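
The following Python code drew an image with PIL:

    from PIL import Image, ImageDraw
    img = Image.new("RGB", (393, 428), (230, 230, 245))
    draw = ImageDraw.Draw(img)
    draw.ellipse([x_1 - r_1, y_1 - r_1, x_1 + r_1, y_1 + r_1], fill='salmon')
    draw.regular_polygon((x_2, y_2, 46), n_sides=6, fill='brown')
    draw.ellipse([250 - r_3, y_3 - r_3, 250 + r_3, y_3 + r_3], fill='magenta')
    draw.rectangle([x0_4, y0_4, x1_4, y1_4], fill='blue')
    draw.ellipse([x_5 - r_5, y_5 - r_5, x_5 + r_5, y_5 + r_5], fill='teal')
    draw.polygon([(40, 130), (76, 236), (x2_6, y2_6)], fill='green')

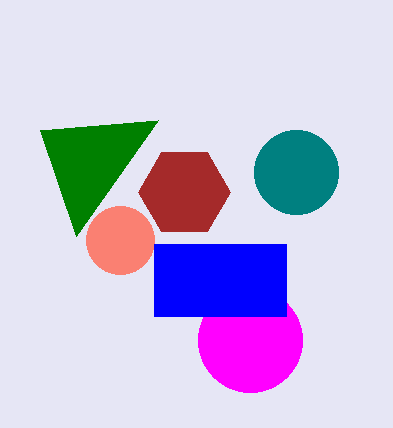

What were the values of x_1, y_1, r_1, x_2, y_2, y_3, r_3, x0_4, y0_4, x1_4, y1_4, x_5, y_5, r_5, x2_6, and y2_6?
x_1 = 120; y_1 = 240; r_1 = 34; x_2 = 184; y_2 = 192; y_3 = 340; r_3 = 52; x0_4 = 154; y0_4 = 244; x1_4 = 286; y1_4 = 316; x_5 = 296; y_5 = 172; r_5 = 42; x2_6 = 158; y2_6 = 120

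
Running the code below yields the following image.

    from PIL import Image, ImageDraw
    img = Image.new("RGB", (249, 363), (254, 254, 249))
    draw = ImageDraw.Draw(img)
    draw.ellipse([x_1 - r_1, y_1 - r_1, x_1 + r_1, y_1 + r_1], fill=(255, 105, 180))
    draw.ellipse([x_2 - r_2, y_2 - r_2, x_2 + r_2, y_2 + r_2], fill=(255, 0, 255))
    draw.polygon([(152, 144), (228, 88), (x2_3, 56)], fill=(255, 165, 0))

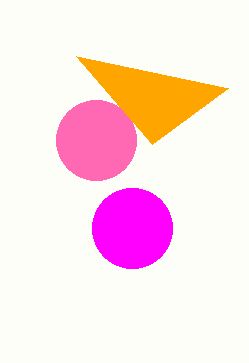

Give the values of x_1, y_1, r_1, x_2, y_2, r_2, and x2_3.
x_1 = 96, y_1 = 140, r_1 = 40, x_2 = 132, y_2 = 228, r_2 = 40, x2_3 = 76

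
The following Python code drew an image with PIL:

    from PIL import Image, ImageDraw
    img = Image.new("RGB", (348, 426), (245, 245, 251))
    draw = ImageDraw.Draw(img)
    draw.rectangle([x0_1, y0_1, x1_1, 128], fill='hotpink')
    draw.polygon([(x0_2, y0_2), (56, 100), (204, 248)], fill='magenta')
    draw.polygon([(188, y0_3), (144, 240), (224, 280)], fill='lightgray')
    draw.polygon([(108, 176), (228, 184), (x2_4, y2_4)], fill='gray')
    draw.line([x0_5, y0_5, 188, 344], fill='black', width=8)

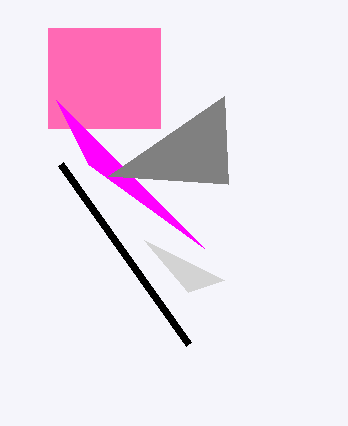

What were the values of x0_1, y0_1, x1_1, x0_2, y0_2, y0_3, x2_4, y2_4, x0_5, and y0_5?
x0_1 = 48
y0_1 = 28
x1_1 = 160
x0_2 = 88
y0_2 = 164
y0_3 = 292
x2_4 = 224
y2_4 = 96
x0_5 = 60
y0_5 = 164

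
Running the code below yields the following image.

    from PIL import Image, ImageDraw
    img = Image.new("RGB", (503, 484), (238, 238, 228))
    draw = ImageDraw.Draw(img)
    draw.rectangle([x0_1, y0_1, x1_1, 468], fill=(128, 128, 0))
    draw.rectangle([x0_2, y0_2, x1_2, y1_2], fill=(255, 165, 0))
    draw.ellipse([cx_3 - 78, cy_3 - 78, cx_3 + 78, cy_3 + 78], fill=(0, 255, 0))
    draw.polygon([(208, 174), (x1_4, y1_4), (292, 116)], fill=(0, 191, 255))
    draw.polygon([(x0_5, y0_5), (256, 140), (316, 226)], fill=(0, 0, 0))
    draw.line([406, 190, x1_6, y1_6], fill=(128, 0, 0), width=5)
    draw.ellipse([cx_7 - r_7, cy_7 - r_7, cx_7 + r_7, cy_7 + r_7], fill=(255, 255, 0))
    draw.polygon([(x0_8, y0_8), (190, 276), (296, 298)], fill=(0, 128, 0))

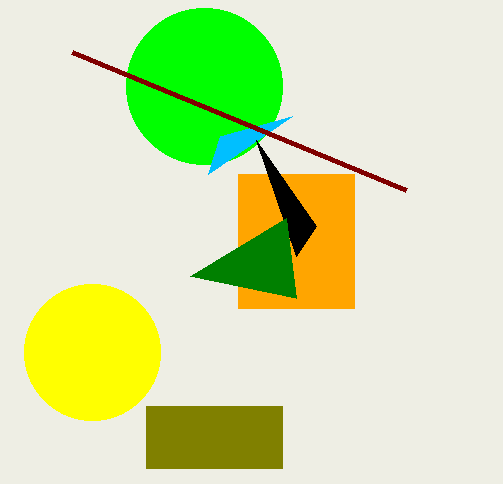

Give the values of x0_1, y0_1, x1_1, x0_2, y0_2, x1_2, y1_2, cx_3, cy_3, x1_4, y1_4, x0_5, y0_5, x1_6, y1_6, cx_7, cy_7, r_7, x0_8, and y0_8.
x0_1 = 146
y0_1 = 406
x1_1 = 282
x0_2 = 238
y0_2 = 174
x1_2 = 354
y1_2 = 308
cx_3 = 204
cy_3 = 86
x1_4 = 220
y1_4 = 136
x0_5 = 296
y0_5 = 256
x1_6 = 72
y1_6 = 52
cx_7 = 92
cy_7 = 352
r_7 = 68
x0_8 = 286
y0_8 = 218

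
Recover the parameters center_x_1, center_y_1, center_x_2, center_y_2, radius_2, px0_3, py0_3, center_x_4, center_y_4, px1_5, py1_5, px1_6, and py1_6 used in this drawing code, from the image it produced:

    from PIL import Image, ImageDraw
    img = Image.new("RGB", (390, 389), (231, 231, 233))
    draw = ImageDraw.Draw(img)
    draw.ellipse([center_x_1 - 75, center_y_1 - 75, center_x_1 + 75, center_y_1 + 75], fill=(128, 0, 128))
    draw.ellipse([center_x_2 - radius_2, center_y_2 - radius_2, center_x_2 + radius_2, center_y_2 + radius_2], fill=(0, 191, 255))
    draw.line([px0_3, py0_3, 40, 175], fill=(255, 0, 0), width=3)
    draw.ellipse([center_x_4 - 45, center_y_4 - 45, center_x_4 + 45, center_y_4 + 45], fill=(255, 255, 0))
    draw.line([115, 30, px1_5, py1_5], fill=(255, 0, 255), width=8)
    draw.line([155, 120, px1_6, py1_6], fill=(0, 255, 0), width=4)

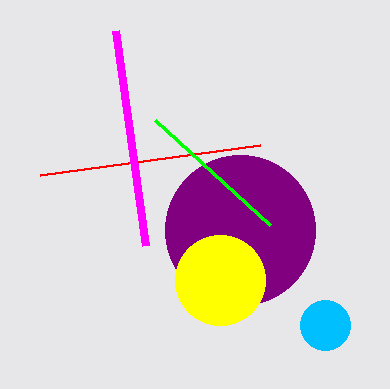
center_x_1 = 240
center_y_1 = 230
center_x_2 = 325
center_y_2 = 325
radius_2 = 25
px0_3 = 260
py0_3 = 145
center_x_4 = 220
center_y_4 = 280
px1_5 = 145
py1_5 = 245
px1_6 = 270
py1_6 = 225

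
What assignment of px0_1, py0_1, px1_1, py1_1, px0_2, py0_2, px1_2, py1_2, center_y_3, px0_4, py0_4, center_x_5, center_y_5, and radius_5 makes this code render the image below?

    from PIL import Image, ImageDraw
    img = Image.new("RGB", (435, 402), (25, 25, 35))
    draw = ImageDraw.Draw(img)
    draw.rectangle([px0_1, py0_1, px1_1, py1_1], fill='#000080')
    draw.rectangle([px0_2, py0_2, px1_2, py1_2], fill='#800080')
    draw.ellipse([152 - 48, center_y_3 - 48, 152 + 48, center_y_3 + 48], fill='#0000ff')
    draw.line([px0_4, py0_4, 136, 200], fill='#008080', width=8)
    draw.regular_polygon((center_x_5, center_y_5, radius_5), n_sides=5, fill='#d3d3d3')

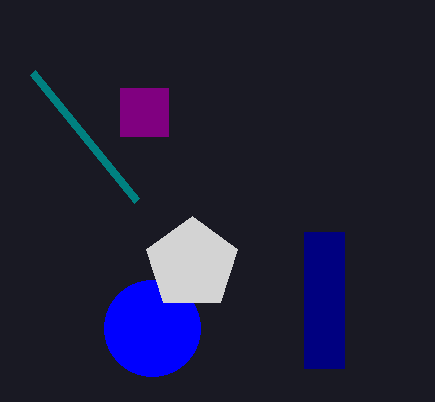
px0_1 = 304
py0_1 = 232
px1_1 = 344
py1_1 = 368
px0_2 = 120
py0_2 = 88
px1_2 = 168
py1_2 = 136
center_y_3 = 328
px0_4 = 32
py0_4 = 72
center_x_5 = 192
center_y_5 = 264
radius_5 = 48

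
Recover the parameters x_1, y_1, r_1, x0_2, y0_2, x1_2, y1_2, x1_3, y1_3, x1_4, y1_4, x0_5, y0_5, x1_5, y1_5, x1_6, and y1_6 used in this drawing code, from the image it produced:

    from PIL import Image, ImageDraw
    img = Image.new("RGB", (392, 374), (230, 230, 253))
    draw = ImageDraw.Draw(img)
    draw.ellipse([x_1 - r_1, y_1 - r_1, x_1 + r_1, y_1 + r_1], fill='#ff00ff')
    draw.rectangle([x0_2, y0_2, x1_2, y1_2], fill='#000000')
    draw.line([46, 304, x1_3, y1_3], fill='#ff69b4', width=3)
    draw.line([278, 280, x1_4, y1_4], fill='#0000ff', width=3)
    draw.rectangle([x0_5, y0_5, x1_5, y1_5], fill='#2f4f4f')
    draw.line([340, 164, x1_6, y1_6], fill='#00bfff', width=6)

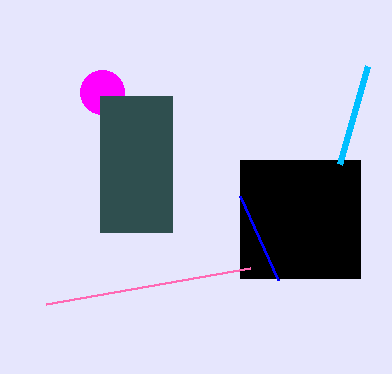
x_1 = 102
y_1 = 92
r_1 = 22
x0_2 = 240
y0_2 = 160
x1_2 = 360
y1_2 = 278
x1_3 = 250
y1_3 = 268
x1_4 = 240
y1_4 = 196
x0_5 = 100
y0_5 = 96
x1_5 = 172
y1_5 = 232
x1_6 = 368
y1_6 = 66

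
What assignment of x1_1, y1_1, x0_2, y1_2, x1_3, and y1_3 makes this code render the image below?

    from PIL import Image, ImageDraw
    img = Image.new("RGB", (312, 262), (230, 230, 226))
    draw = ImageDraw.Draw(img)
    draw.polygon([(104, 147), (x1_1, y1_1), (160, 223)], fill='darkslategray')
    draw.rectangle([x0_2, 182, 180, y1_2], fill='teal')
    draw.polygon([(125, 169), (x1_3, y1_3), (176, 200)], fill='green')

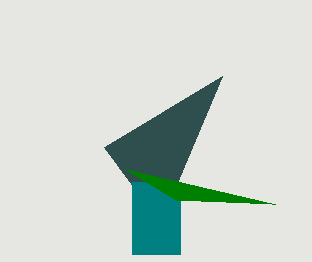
x1_1 = 222; y1_1 = 76; x0_2 = 132; y1_2 = 254; x1_3 = 275; y1_3 = 204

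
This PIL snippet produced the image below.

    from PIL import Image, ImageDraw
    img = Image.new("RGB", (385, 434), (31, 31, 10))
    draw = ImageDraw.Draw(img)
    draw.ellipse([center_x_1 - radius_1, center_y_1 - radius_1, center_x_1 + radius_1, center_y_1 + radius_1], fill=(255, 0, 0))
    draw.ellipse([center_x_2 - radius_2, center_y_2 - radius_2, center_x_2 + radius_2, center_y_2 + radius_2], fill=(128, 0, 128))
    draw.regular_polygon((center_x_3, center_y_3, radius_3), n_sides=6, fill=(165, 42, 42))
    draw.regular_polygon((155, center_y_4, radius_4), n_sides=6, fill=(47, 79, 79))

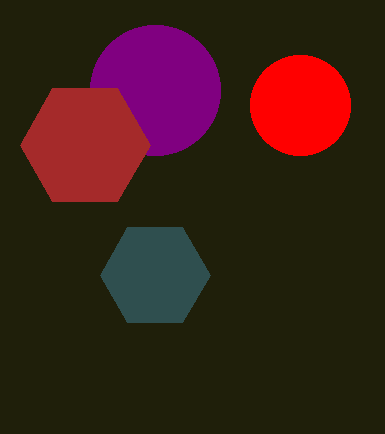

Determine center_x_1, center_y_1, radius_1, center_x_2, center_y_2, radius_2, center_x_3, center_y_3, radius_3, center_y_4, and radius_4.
center_x_1 = 300
center_y_1 = 105
radius_1 = 50
center_x_2 = 155
center_y_2 = 90
radius_2 = 65
center_x_3 = 85
center_y_3 = 145
radius_3 = 65
center_y_4 = 275
radius_4 = 55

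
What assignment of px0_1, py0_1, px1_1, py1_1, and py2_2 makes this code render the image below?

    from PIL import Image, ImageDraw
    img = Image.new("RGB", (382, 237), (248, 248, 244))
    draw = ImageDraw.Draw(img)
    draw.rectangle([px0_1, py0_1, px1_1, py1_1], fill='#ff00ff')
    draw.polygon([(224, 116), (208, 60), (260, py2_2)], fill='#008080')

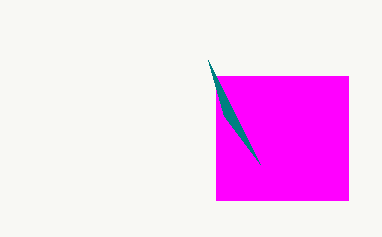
px0_1 = 216; py0_1 = 76; px1_1 = 348; py1_1 = 200; py2_2 = 164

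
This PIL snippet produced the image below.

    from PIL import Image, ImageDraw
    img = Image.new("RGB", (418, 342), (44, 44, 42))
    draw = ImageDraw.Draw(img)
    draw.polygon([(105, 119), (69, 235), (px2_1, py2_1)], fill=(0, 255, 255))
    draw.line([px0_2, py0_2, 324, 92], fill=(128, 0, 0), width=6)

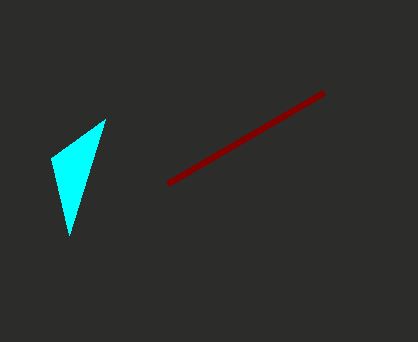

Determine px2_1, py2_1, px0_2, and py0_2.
px2_1 = 51; py2_1 = 158; px0_2 = 168; py0_2 = 183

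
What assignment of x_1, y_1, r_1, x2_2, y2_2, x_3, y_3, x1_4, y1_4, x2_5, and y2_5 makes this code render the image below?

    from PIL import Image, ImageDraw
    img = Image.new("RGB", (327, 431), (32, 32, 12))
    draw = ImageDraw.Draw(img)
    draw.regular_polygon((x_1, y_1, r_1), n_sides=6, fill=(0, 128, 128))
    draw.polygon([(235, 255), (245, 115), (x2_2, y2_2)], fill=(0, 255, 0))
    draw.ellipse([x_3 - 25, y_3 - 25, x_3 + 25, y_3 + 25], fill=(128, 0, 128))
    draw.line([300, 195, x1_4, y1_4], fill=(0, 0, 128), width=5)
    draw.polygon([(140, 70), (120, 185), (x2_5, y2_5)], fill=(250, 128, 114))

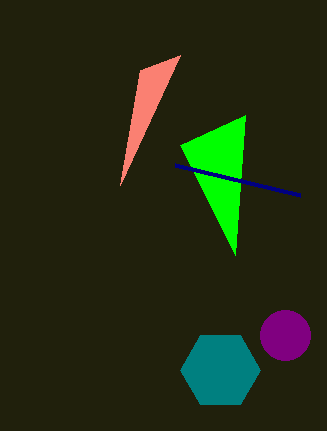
x_1 = 220
y_1 = 370
r_1 = 40
x2_2 = 180
y2_2 = 145
x_3 = 285
y_3 = 335
x1_4 = 175
y1_4 = 165
x2_5 = 180
y2_5 = 55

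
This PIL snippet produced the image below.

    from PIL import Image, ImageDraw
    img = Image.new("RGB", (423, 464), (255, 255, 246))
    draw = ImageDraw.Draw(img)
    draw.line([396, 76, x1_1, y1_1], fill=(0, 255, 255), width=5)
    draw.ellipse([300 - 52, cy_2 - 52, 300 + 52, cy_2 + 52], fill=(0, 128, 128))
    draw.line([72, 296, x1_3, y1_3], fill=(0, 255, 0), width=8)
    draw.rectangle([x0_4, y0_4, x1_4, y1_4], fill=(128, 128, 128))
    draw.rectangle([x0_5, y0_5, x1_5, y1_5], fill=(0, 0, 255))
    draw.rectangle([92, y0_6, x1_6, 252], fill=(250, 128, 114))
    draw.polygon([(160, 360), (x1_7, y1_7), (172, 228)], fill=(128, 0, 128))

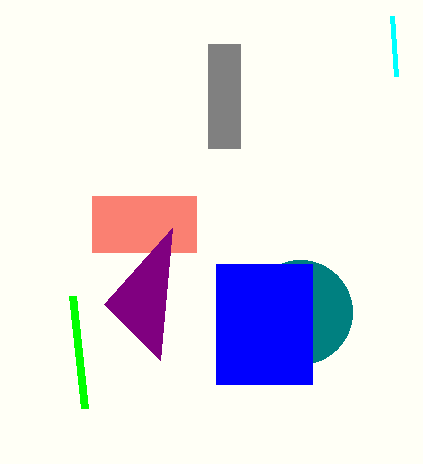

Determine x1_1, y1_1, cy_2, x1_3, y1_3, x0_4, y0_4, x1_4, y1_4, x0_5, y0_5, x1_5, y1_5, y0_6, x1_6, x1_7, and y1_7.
x1_1 = 392; y1_1 = 16; cy_2 = 312; x1_3 = 84; y1_3 = 408; x0_4 = 208; y0_4 = 44; x1_4 = 240; y1_4 = 148; x0_5 = 216; y0_5 = 264; x1_5 = 312; y1_5 = 384; y0_6 = 196; x1_6 = 196; x1_7 = 104; y1_7 = 304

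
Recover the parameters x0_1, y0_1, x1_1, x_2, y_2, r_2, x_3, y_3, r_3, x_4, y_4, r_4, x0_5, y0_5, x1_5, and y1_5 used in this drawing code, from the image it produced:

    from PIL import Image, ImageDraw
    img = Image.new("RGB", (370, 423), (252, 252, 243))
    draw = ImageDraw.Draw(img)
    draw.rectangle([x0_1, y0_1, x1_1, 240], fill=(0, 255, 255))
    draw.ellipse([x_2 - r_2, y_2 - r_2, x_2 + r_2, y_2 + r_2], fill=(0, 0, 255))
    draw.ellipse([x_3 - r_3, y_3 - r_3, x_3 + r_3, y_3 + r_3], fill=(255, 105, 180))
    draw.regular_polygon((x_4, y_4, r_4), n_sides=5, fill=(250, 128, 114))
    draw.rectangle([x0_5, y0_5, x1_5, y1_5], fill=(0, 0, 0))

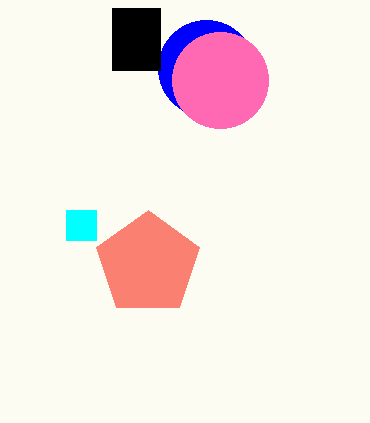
x0_1 = 66, y0_1 = 210, x1_1 = 96, x_2 = 206, y_2 = 68, r_2 = 48, x_3 = 220, y_3 = 80, r_3 = 48, x_4 = 148, y_4 = 264, r_4 = 54, x0_5 = 112, y0_5 = 8, x1_5 = 160, y1_5 = 70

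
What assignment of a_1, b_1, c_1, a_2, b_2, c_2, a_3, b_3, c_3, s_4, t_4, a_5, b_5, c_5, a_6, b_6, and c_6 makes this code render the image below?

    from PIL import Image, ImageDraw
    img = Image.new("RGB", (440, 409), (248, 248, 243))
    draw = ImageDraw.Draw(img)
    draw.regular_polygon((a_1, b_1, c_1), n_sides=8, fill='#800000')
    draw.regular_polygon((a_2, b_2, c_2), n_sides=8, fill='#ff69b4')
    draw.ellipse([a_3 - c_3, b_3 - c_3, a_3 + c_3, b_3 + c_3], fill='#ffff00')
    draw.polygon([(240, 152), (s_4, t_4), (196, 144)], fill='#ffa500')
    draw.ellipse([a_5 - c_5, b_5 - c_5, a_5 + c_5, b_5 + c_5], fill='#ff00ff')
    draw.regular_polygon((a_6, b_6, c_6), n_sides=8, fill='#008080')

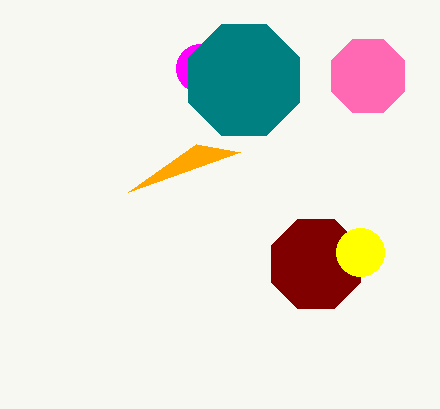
a_1 = 316
b_1 = 264
c_1 = 48
a_2 = 368
b_2 = 76
c_2 = 40
a_3 = 360
b_3 = 252
c_3 = 24
s_4 = 128
t_4 = 192
a_5 = 200
b_5 = 68
c_5 = 24
a_6 = 244
b_6 = 80
c_6 = 60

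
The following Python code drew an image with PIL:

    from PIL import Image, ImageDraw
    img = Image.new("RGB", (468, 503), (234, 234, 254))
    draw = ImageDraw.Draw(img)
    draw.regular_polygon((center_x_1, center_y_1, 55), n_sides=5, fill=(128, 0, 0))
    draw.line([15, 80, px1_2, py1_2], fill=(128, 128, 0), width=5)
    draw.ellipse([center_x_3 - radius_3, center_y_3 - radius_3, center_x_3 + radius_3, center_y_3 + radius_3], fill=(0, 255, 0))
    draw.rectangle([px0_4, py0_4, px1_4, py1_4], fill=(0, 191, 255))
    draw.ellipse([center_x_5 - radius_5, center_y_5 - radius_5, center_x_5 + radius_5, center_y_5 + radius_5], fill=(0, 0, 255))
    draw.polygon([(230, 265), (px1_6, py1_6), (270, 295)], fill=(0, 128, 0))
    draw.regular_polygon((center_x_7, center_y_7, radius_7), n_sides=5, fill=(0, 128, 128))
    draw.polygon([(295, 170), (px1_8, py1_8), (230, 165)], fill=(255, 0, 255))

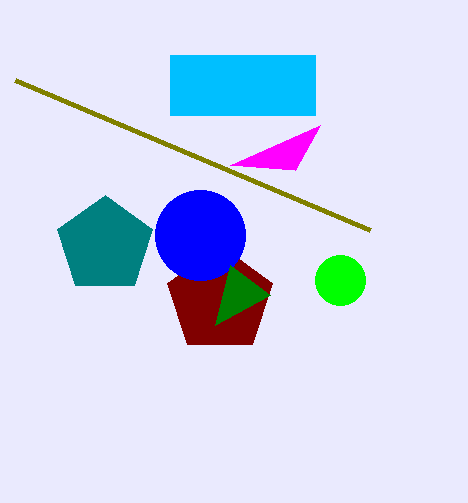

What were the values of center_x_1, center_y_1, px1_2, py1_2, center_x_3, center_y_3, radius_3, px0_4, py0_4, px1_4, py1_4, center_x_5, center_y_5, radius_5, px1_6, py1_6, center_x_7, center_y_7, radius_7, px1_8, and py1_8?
center_x_1 = 220, center_y_1 = 300, px1_2 = 370, py1_2 = 230, center_x_3 = 340, center_y_3 = 280, radius_3 = 25, px0_4 = 170, py0_4 = 55, px1_4 = 315, py1_4 = 115, center_x_5 = 200, center_y_5 = 235, radius_5 = 45, px1_6 = 215, py1_6 = 325, center_x_7 = 105, center_y_7 = 245, radius_7 = 50, px1_8 = 320, py1_8 = 125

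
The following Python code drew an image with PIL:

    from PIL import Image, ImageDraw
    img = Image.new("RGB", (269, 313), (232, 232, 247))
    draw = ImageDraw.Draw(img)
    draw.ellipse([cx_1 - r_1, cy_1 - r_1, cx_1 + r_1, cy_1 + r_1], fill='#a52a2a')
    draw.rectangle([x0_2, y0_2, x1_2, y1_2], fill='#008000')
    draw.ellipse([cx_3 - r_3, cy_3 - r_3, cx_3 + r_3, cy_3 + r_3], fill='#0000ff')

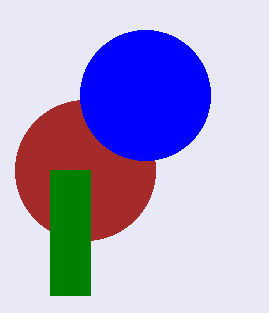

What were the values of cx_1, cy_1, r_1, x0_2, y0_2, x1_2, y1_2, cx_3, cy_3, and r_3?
cx_1 = 85; cy_1 = 170; r_1 = 70; x0_2 = 50; y0_2 = 170; x1_2 = 90; y1_2 = 295; cx_3 = 145; cy_3 = 95; r_3 = 65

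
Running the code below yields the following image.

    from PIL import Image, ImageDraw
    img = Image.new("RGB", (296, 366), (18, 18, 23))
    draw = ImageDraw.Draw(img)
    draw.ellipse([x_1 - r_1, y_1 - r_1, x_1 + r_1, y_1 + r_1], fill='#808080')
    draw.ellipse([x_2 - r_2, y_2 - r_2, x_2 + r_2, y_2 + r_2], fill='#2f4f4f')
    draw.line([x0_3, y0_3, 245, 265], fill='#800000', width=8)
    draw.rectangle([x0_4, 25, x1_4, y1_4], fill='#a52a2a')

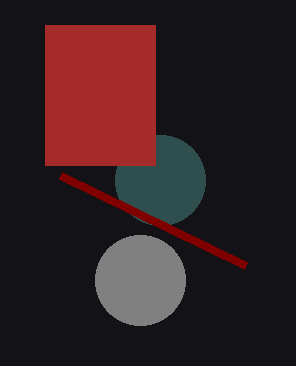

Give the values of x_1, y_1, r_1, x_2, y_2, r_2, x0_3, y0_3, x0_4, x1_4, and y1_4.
x_1 = 140, y_1 = 280, r_1 = 45, x_2 = 160, y_2 = 180, r_2 = 45, x0_3 = 60, y0_3 = 175, x0_4 = 45, x1_4 = 155, y1_4 = 165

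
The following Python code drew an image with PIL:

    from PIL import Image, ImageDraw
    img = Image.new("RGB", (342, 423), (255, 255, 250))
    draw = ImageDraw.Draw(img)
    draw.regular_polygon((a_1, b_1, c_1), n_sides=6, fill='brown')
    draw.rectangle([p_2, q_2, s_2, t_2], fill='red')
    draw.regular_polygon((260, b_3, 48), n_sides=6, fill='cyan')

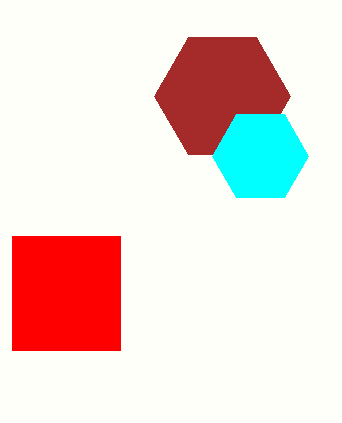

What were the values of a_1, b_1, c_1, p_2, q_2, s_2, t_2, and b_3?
a_1 = 222; b_1 = 96; c_1 = 68; p_2 = 12; q_2 = 236; s_2 = 120; t_2 = 350; b_3 = 156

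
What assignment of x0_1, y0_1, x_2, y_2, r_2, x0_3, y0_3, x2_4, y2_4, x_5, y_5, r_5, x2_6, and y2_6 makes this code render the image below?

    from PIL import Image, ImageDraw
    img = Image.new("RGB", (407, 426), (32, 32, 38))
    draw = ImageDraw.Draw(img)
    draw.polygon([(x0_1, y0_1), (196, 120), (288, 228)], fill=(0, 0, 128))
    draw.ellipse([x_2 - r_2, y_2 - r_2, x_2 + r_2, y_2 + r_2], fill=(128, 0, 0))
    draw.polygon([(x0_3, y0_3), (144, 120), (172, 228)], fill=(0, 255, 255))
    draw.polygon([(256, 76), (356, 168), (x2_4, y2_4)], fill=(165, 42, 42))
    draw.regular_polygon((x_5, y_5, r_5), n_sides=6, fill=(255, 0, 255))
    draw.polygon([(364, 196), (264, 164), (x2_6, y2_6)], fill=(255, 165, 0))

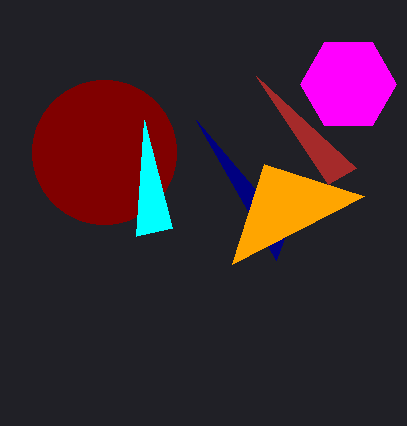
x0_1 = 276; y0_1 = 260; x_2 = 104; y_2 = 152; r_2 = 72; x0_3 = 136; y0_3 = 236; x2_4 = 328; y2_4 = 184; x_5 = 348; y_5 = 84; r_5 = 48; x2_6 = 232; y2_6 = 264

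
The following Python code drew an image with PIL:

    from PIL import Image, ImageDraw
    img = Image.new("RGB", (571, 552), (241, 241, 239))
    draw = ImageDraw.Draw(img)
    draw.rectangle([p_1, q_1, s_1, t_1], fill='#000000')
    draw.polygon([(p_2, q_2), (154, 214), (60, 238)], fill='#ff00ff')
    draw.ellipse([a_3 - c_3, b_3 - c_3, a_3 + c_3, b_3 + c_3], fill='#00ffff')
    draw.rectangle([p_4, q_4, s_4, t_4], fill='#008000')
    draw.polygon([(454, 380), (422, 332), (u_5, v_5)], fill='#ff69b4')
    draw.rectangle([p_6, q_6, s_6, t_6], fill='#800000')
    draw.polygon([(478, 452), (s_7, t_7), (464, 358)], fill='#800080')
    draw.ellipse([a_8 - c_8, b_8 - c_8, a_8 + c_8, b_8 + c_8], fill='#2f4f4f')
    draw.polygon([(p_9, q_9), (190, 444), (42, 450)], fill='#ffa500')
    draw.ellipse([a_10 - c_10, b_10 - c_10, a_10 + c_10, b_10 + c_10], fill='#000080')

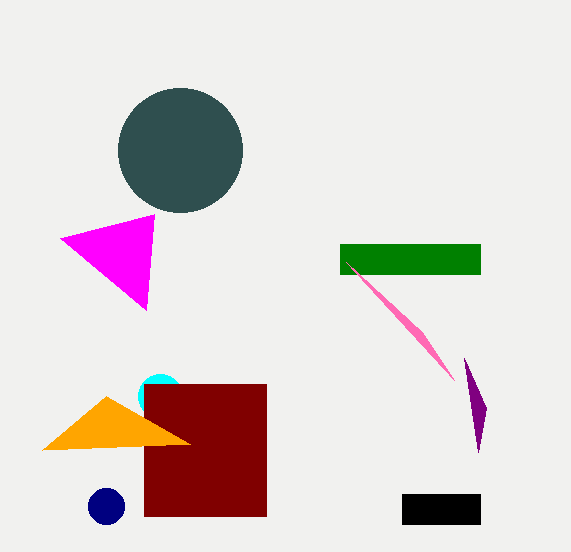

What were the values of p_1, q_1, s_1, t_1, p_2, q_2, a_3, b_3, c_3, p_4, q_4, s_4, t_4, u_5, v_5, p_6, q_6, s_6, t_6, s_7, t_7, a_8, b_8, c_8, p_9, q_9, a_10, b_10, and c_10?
p_1 = 402, q_1 = 494, s_1 = 480, t_1 = 524, p_2 = 146, q_2 = 310, a_3 = 160, b_3 = 396, c_3 = 22, p_4 = 340, q_4 = 244, s_4 = 480, t_4 = 274, u_5 = 346, v_5 = 262, p_6 = 144, q_6 = 384, s_6 = 266, t_6 = 516, s_7 = 486, t_7 = 408, a_8 = 180, b_8 = 150, c_8 = 62, p_9 = 106, q_9 = 396, a_10 = 106, b_10 = 506, c_10 = 18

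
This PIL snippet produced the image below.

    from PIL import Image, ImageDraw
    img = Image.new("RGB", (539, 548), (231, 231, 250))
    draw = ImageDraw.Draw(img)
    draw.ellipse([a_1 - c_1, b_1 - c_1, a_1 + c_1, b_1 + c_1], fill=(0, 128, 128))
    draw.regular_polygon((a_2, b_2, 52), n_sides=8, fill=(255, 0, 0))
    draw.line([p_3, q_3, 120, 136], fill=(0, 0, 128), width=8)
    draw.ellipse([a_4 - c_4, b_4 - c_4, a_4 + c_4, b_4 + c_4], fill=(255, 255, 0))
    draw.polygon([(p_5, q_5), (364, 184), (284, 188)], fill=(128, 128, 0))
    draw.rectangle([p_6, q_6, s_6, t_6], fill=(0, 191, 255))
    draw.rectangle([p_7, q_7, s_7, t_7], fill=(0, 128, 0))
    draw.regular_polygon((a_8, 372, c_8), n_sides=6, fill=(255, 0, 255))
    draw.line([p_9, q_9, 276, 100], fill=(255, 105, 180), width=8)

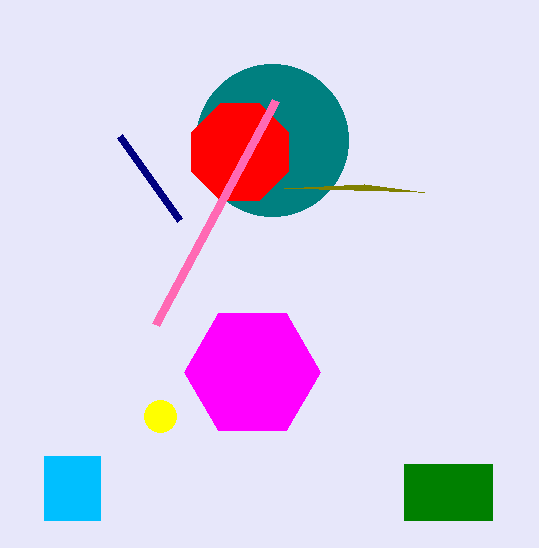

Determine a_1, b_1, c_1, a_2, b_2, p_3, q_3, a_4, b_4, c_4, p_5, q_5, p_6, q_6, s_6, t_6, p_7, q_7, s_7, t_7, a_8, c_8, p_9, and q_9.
a_1 = 272
b_1 = 140
c_1 = 76
a_2 = 240
b_2 = 152
p_3 = 180
q_3 = 220
a_4 = 160
b_4 = 416
c_4 = 16
p_5 = 424
q_5 = 192
p_6 = 44
q_6 = 456
s_6 = 100
t_6 = 520
p_7 = 404
q_7 = 464
s_7 = 492
t_7 = 520
a_8 = 252
c_8 = 68
p_9 = 156
q_9 = 324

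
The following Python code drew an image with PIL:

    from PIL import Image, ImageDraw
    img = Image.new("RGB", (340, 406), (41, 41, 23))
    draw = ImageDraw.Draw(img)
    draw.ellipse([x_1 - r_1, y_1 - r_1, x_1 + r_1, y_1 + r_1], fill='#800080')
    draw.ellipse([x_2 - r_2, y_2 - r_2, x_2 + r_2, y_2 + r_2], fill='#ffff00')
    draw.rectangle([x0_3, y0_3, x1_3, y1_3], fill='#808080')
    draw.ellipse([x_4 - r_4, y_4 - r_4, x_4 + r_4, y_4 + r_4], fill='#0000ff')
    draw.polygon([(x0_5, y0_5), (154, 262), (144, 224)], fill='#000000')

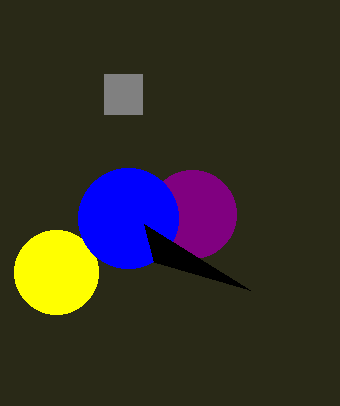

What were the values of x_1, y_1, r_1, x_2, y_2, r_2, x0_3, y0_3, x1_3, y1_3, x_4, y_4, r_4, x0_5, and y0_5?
x_1 = 192, y_1 = 214, r_1 = 44, x_2 = 56, y_2 = 272, r_2 = 42, x0_3 = 104, y0_3 = 74, x1_3 = 142, y1_3 = 114, x_4 = 128, y_4 = 218, r_4 = 50, x0_5 = 250, y0_5 = 290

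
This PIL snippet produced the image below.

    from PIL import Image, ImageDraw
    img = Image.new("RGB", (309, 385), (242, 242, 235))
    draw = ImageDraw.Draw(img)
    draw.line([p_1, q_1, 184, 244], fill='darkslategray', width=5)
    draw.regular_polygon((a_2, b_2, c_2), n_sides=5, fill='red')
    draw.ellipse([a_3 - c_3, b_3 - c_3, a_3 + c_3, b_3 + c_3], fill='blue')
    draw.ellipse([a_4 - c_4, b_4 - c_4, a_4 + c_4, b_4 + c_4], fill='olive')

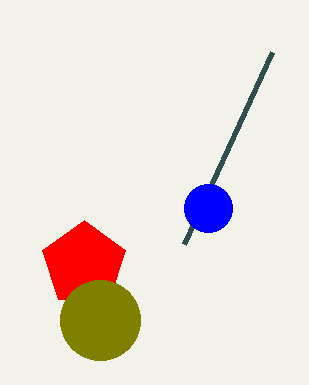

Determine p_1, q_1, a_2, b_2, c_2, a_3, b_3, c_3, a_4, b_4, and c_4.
p_1 = 272, q_1 = 52, a_2 = 84, b_2 = 264, c_2 = 44, a_3 = 208, b_3 = 208, c_3 = 24, a_4 = 100, b_4 = 320, c_4 = 40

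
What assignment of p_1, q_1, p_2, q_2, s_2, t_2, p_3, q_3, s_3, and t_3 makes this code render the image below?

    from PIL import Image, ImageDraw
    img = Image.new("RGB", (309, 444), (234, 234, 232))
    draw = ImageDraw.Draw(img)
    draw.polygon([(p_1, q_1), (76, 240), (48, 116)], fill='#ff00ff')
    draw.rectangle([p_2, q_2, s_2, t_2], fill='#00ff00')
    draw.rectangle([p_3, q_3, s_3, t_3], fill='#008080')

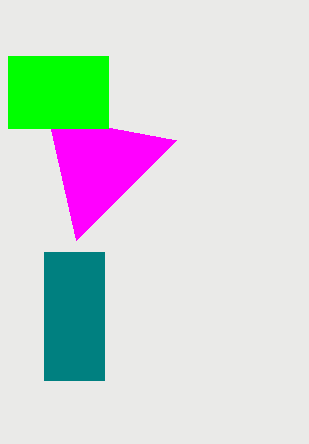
p_1 = 176
q_1 = 140
p_2 = 8
q_2 = 56
s_2 = 108
t_2 = 128
p_3 = 44
q_3 = 252
s_3 = 104
t_3 = 380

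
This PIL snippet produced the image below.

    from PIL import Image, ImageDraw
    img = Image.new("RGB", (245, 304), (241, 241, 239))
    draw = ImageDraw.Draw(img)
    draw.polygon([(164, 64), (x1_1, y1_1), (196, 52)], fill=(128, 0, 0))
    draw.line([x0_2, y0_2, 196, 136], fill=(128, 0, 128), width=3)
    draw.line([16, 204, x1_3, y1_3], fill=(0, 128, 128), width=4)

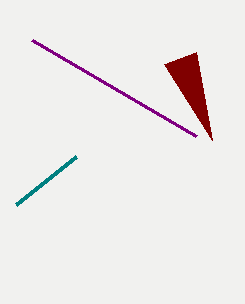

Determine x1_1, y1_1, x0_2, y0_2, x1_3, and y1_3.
x1_1 = 212
y1_1 = 140
x0_2 = 32
y0_2 = 40
x1_3 = 76
y1_3 = 156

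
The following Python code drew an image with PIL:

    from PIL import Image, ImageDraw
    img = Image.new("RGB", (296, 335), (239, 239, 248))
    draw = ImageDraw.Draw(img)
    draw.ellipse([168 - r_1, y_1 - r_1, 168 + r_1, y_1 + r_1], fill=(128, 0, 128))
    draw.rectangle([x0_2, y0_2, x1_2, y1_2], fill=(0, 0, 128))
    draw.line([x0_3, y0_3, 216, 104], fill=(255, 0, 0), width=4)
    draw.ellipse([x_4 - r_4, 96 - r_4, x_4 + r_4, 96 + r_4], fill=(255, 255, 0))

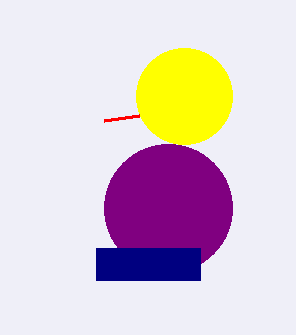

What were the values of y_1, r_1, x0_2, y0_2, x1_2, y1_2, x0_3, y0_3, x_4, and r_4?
y_1 = 208; r_1 = 64; x0_2 = 96; y0_2 = 248; x1_2 = 200; y1_2 = 280; x0_3 = 104; y0_3 = 120; x_4 = 184; r_4 = 48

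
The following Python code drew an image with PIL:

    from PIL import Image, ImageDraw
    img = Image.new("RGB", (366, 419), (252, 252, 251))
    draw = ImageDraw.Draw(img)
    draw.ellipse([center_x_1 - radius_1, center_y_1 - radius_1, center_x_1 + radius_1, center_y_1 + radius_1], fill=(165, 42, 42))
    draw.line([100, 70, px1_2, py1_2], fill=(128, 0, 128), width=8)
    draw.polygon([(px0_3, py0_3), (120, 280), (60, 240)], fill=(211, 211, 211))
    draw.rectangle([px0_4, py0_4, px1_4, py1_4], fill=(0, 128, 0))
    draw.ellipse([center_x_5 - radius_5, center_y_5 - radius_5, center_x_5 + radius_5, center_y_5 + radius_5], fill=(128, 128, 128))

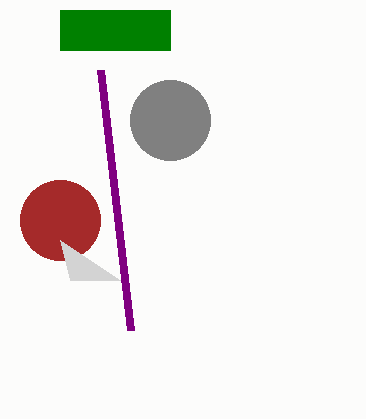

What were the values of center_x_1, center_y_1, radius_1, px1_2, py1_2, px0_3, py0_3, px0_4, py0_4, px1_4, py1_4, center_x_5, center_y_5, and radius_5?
center_x_1 = 60; center_y_1 = 220; radius_1 = 40; px1_2 = 130; py1_2 = 330; px0_3 = 70; py0_3 = 280; px0_4 = 60; py0_4 = 10; px1_4 = 170; py1_4 = 50; center_x_5 = 170; center_y_5 = 120; radius_5 = 40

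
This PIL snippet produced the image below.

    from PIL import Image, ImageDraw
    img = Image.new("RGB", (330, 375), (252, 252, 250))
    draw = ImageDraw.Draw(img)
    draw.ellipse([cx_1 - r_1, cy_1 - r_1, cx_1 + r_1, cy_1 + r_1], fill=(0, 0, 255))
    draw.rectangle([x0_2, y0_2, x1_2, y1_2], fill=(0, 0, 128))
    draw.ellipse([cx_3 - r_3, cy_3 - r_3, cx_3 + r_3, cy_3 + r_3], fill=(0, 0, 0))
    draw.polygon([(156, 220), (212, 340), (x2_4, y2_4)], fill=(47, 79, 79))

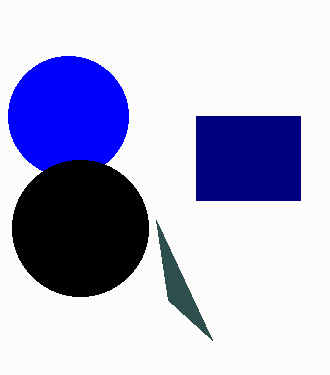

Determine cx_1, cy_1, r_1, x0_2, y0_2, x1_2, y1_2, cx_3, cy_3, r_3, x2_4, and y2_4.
cx_1 = 68; cy_1 = 116; r_1 = 60; x0_2 = 196; y0_2 = 116; x1_2 = 300; y1_2 = 200; cx_3 = 80; cy_3 = 228; r_3 = 68; x2_4 = 168; y2_4 = 300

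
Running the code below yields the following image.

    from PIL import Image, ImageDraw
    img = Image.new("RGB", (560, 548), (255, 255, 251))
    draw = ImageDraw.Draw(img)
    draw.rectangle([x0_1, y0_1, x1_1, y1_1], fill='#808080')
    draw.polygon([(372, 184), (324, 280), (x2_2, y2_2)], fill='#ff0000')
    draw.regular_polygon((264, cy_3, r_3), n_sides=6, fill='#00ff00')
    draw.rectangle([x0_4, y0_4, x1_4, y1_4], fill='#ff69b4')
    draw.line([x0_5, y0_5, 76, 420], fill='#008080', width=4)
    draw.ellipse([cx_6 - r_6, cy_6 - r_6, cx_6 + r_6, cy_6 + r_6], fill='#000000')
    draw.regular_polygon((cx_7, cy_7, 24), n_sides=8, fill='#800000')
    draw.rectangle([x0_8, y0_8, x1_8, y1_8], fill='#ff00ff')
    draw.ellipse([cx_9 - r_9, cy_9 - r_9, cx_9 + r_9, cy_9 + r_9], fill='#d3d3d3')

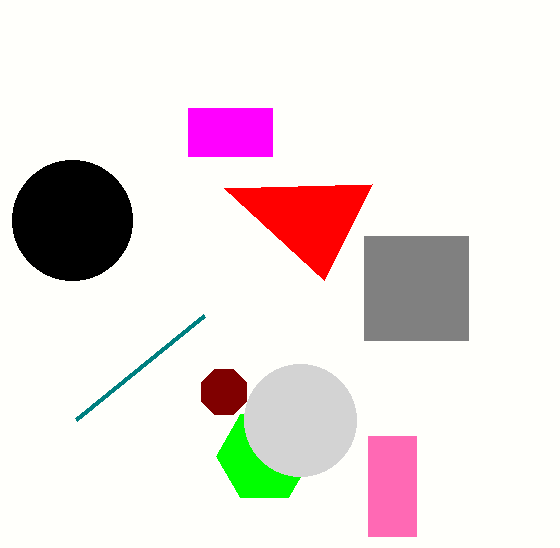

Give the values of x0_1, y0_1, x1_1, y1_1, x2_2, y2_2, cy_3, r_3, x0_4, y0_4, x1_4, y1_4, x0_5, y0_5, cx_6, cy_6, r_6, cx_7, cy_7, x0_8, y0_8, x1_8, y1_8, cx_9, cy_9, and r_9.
x0_1 = 364
y0_1 = 236
x1_1 = 468
y1_1 = 340
x2_2 = 224
y2_2 = 188
cy_3 = 456
r_3 = 48
x0_4 = 368
y0_4 = 436
x1_4 = 416
y1_4 = 536
x0_5 = 204
y0_5 = 316
cx_6 = 72
cy_6 = 220
r_6 = 60
cx_7 = 224
cy_7 = 392
x0_8 = 188
y0_8 = 108
x1_8 = 272
y1_8 = 156
cx_9 = 300
cy_9 = 420
r_9 = 56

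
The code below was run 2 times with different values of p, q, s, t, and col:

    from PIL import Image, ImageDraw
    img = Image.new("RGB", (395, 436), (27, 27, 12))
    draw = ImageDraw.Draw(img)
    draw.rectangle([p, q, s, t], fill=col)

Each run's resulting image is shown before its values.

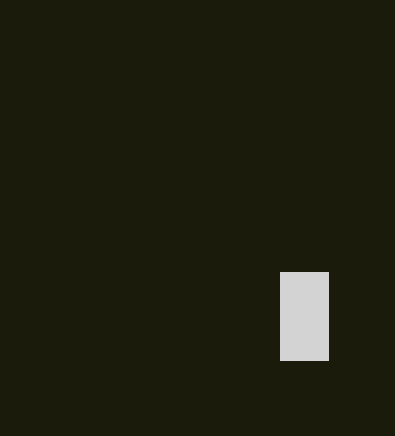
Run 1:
p = 280, q = 272, s = 328, t = 360, col = 'lightgray'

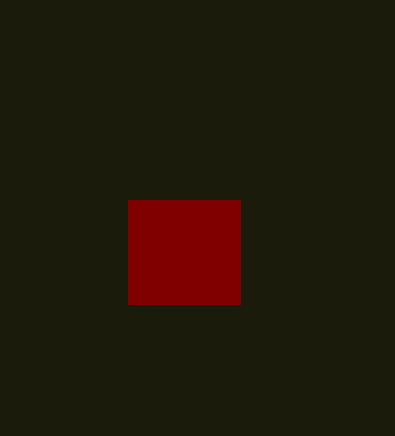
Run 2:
p = 128, q = 200, s = 240, t = 304, col = 'maroon'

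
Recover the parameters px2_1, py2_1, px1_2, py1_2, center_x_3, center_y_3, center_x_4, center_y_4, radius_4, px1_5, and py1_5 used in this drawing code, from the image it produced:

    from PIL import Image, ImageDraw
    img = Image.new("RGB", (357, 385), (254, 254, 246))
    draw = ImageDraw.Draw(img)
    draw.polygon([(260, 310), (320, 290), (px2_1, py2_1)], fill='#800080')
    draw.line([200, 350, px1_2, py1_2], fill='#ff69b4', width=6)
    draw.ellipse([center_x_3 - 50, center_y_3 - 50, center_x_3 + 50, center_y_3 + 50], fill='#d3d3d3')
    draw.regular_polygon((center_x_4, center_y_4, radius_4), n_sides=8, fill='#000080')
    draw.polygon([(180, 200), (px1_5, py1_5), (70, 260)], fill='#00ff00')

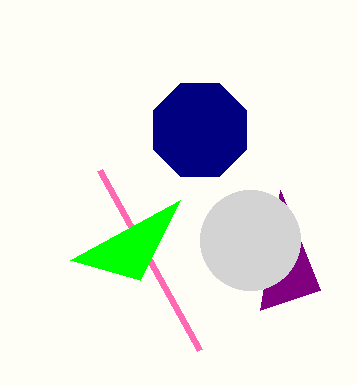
px2_1 = 280, py2_1 = 190, px1_2 = 100, py1_2 = 170, center_x_3 = 250, center_y_3 = 240, center_x_4 = 200, center_y_4 = 130, radius_4 = 50, px1_5 = 140, py1_5 = 280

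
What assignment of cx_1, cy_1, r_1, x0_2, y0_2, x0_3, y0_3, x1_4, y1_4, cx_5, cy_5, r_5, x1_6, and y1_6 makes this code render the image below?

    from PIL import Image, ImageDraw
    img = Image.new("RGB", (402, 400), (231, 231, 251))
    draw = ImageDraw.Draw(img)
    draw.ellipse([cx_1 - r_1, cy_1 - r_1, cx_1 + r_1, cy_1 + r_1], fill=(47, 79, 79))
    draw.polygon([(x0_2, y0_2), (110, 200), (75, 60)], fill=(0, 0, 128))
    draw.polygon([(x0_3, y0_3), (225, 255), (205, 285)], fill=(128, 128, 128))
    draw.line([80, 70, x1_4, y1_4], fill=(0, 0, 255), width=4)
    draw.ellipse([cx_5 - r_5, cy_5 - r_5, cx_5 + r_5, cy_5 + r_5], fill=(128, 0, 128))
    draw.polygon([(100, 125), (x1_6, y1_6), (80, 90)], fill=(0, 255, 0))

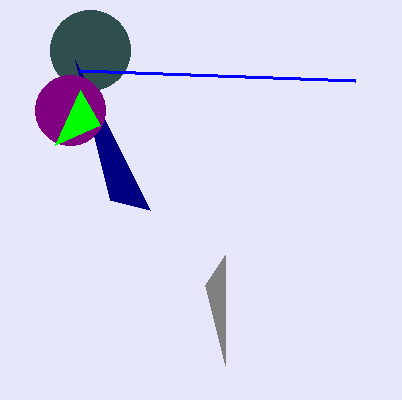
cx_1 = 90; cy_1 = 50; r_1 = 40; x0_2 = 150; y0_2 = 210; x0_3 = 225; y0_3 = 365; x1_4 = 355; y1_4 = 80; cx_5 = 70; cy_5 = 110; r_5 = 35; x1_6 = 55; y1_6 = 145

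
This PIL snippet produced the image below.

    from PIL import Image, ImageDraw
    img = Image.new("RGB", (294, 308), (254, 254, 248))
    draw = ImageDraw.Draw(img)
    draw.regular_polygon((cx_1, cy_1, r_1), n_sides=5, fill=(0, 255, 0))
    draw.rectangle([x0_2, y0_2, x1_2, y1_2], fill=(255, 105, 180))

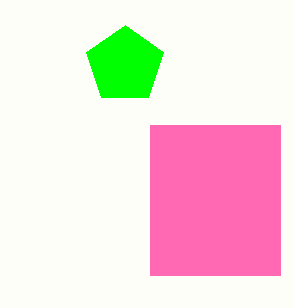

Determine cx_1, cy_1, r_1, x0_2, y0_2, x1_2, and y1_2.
cx_1 = 125, cy_1 = 65, r_1 = 40, x0_2 = 150, y0_2 = 125, x1_2 = 280, y1_2 = 275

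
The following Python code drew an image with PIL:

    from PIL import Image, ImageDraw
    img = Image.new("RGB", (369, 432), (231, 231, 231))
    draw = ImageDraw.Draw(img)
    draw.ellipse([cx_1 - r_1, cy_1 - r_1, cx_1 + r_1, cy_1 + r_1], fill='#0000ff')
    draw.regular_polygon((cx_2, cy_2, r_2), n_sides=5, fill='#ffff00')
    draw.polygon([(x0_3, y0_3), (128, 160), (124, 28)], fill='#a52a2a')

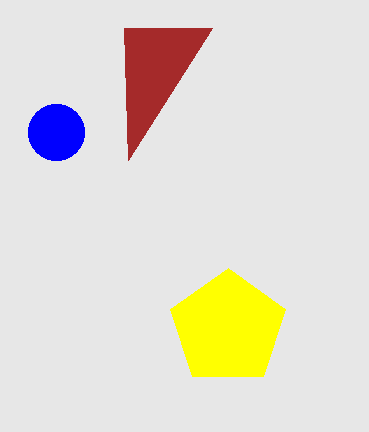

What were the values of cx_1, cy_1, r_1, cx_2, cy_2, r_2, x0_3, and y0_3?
cx_1 = 56
cy_1 = 132
r_1 = 28
cx_2 = 228
cy_2 = 328
r_2 = 60
x0_3 = 212
y0_3 = 28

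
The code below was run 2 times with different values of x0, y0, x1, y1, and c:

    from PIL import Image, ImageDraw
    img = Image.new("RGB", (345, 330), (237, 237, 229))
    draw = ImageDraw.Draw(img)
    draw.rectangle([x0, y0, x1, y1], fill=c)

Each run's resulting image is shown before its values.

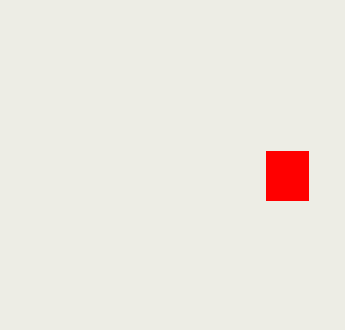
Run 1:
x0 = 266
y0 = 151
x1 = 308
y1 = 200
c = 'red'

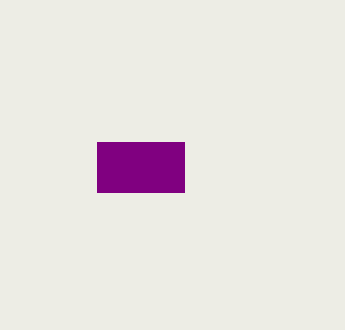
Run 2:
x0 = 97, y0 = 142, x1 = 184, y1 = 192, c = 'purple'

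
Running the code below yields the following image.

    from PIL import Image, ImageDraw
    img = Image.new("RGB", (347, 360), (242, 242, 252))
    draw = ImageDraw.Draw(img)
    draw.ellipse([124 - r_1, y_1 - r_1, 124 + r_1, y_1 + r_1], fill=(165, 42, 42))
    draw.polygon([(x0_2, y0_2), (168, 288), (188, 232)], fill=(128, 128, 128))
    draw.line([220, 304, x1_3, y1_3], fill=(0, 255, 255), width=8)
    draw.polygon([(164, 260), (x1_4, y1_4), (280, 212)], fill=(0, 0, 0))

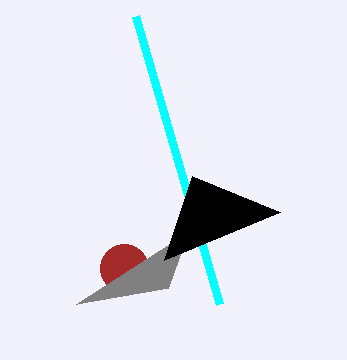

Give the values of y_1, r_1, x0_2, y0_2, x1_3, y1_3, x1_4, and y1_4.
y_1 = 268; r_1 = 24; x0_2 = 76; y0_2 = 304; x1_3 = 136; y1_3 = 16; x1_4 = 192; y1_4 = 176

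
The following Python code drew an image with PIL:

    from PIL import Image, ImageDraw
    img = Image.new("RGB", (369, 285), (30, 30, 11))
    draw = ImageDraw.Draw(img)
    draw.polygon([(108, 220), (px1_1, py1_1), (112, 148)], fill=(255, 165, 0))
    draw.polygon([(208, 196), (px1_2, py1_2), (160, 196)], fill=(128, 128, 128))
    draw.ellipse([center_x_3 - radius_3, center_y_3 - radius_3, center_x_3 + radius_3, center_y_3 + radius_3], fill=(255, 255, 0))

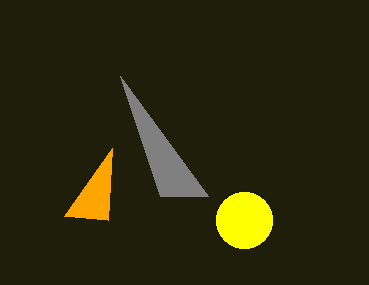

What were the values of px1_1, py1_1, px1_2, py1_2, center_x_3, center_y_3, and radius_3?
px1_1 = 64
py1_1 = 216
px1_2 = 120
py1_2 = 76
center_x_3 = 244
center_y_3 = 220
radius_3 = 28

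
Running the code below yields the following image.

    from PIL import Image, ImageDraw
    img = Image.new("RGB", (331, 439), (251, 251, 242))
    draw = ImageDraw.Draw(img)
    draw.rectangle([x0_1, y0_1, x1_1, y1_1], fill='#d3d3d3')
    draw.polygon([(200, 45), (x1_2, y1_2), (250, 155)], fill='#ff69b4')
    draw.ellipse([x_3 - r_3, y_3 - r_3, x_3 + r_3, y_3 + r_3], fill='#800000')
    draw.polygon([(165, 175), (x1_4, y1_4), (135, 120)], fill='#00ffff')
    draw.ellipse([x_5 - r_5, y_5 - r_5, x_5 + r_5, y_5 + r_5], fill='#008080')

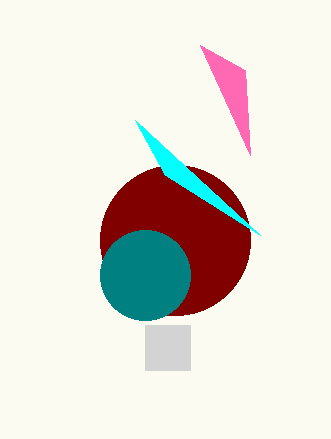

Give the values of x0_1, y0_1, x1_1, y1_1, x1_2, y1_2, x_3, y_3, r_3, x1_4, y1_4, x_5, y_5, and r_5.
x0_1 = 145
y0_1 = 325
x1_1 = 190
y1_1 = 370
x1_2 = 245
y1_2 = 70
x_3 = 175
y_3 = 240
r_3 = 75
x1_4 = 260
y1_4 = 235
x_5 = 145
y_5 = 275
r_5 = 45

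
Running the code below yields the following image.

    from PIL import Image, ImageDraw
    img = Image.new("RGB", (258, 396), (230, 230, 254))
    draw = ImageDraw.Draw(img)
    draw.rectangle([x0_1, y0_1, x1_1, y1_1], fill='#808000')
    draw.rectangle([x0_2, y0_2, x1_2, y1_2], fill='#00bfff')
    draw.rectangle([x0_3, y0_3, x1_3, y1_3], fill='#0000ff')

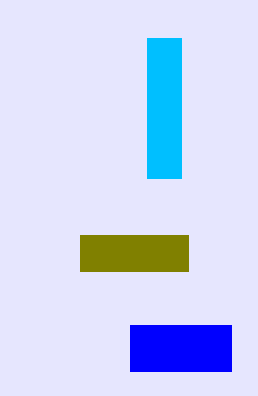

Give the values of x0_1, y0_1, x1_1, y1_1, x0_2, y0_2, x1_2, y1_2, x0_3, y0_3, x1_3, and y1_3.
x0_1 = 80, y0_1 = 235, x1_1 = 188, y1_1 = 271, x0_2 = 147, y0_2 = 38, x1_2 = 181, y1_2 = 178, x0_3 = 130, y0_3 = 325, x1_3 = 231, y1_3 = 371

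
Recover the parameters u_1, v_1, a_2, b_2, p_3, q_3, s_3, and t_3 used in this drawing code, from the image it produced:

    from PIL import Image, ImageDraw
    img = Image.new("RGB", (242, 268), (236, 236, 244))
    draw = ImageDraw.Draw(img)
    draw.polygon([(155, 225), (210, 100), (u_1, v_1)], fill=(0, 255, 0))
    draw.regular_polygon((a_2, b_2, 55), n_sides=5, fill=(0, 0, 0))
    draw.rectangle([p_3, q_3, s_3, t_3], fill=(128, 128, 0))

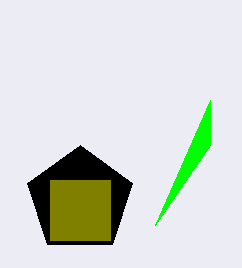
u_1 = 210; v_1 = 145; a_2 = 80; b_2 = 200; p_3 = 50; q_3 = 180; s_3 = 110; t_3 = 240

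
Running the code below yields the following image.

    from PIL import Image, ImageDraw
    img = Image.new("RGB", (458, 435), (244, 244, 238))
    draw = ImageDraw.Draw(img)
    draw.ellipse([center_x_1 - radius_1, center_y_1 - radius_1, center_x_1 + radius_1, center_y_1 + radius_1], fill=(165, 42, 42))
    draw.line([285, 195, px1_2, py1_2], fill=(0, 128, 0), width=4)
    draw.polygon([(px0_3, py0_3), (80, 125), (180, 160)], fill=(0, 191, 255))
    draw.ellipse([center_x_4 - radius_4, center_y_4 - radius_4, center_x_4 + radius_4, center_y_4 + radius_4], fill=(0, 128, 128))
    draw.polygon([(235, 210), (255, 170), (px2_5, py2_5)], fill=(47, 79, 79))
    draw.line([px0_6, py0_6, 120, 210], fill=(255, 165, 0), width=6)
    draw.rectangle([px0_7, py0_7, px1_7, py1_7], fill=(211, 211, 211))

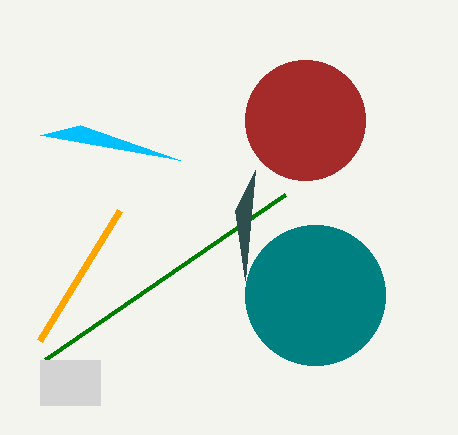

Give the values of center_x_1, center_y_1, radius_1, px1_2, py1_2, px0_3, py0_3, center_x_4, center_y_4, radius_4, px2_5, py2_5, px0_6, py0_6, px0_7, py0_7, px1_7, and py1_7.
center_x_1 = 305, center_y_1 = 120, radius_1 = 60, px1_2 = 45, py1_2 = 360, px0_3 = 40, py0_3 = 135, center_x_4 = 315, center_y_4 = 295, radius_4 = 70, px2_5 = 245, py2_5 = 280, px0_6 = 40, py0_6 = 340, px0_7 = 40, py0_7 = 360, px1_7 = 100, py1_7 = 405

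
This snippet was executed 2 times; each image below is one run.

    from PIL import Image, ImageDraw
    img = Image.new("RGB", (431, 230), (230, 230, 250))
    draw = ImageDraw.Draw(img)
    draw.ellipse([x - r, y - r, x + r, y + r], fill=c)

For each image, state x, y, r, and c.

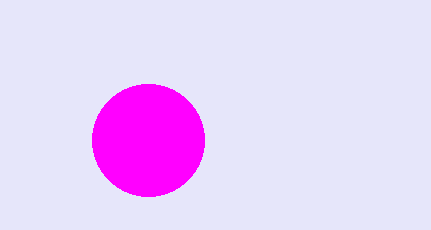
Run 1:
x = 148; y = 140; r = 56; c = 'magenta'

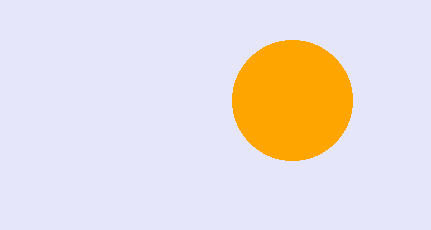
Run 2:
x = 292
y = 100
r = 60
c = 'orange'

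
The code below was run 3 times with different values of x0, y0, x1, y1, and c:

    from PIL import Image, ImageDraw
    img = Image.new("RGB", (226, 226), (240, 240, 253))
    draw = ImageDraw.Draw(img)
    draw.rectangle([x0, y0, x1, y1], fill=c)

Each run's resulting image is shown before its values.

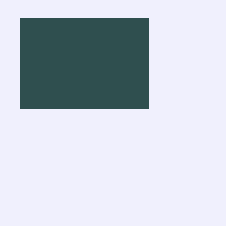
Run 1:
x0 = 20, y0 = 18, x1 = 148, y1 = 108, c = 'darkslategray'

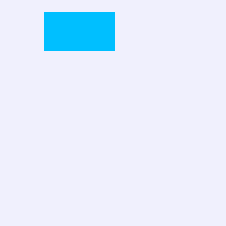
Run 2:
x0 = 44, y0 = 12, x1 = 114, y1 = 50, c = 'deepskyblue'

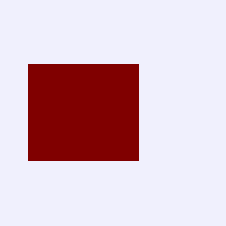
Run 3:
x0 = 28
y0 = 64
x1 = 138
y1 = 160
c = 'maroon'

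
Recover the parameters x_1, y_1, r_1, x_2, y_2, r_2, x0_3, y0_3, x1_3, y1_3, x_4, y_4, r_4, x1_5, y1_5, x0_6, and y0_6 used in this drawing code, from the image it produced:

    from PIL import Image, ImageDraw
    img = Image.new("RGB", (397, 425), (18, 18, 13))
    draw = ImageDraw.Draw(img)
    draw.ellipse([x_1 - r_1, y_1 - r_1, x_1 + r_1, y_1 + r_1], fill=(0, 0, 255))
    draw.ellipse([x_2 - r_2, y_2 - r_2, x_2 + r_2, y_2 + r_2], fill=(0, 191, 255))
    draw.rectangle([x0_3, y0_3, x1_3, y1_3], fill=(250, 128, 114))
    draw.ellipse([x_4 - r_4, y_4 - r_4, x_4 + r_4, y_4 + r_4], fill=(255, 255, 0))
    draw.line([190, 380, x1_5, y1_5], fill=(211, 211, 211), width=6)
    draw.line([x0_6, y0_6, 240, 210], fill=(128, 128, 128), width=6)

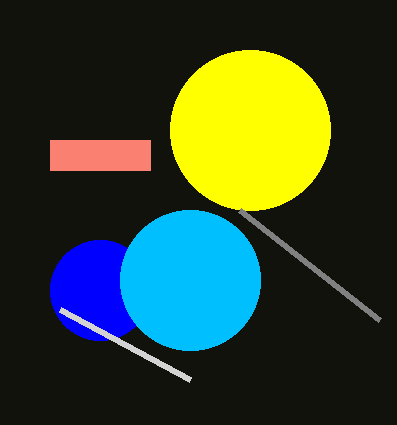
x_1 = 100, y_1 = 290, r_1 = 50, x_2 = 190, y_2 = 280, r_2 = 70, x0_3 = 50, y0_3 = 140, x1_3 = 150, y1_3 = 170, x_4 = 250, y_4 = 130, r_4 = 80, x1_5 = 60, y1_5 = 310, x0_6 = 380, y0_6 = 320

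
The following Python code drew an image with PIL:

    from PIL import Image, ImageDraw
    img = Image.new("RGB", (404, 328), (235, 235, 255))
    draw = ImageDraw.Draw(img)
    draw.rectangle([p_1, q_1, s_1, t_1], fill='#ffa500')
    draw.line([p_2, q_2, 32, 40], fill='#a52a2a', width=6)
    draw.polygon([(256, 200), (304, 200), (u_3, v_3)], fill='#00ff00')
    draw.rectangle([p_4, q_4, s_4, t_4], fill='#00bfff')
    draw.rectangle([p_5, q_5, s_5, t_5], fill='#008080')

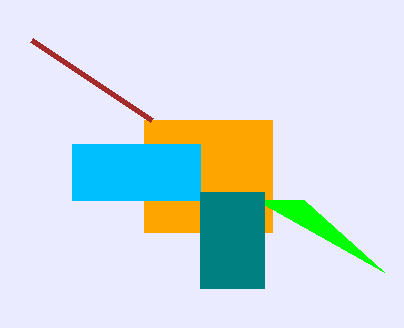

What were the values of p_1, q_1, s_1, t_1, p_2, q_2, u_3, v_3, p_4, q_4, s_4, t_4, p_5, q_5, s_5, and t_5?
p_1 = 144; q_1 = 120; s_1 = 272; t_1 = 232; p_2 = 152; q_2 = 120; u_3 = 384; v_3 = 272; p_4 = 72; q_4 = 144; s_4 = 200; t_4 = 200; p_5 = 200; q_5 = 192; s_5 = 264; t_5 = 288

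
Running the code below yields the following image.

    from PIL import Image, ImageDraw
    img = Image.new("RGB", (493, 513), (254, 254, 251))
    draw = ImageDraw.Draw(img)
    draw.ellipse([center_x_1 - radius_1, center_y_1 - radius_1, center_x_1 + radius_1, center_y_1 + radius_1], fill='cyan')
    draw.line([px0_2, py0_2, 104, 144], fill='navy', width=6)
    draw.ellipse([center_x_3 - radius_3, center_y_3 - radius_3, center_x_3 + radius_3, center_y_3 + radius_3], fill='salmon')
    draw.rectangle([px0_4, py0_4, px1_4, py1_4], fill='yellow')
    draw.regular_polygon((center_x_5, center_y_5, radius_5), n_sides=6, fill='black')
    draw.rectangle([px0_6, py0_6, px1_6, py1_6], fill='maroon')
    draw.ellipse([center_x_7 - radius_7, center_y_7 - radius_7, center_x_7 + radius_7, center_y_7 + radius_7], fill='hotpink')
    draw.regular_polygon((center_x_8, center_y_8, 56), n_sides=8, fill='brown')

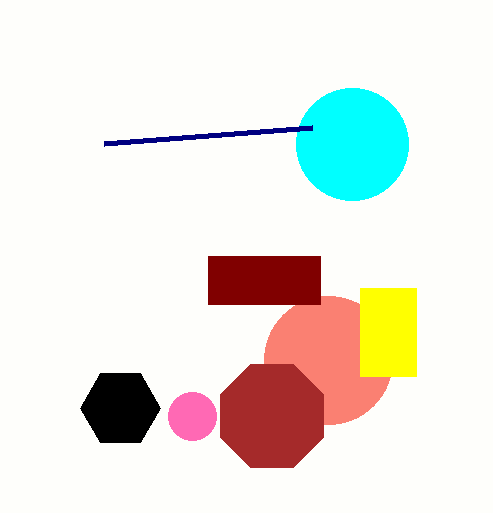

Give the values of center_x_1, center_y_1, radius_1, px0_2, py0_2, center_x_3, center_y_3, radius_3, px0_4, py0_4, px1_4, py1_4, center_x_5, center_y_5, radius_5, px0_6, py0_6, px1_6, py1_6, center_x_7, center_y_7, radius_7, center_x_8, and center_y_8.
center_x_1 = 352; center_y_1 = 144; radius_1 = 56; px0_2 = 312; py0_2 = 128; center_x_3 = 328; center_y_3 = 360; radius_3 = 64; px0_4 = 360; py0_4 = 288; px1_4 = 416; py1_4 = 376; center_x_5 = 120; center_y_5 = 408; radius_5 = 40; px0_6 = 208; py0_6 = 256; px1_6 = 320; py1_6 = 304; center_x_7 = 192; center_y_7 = 416; radius_7 = 24; center_x_8 = 272; center_y_8 = 416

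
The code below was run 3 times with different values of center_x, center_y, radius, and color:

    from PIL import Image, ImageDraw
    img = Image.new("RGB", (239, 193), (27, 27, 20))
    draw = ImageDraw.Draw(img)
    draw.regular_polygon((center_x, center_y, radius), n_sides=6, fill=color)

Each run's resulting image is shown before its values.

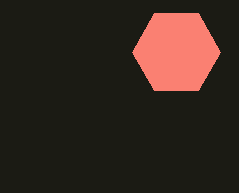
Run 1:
center_x = 176, center_y = 52, radius = 44, color = 'salmon'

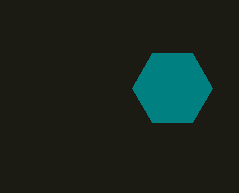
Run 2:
center_x = 172, center_y = 88, radius = 40, color = 'teal'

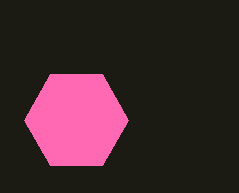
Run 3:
center_x = 76, center_y = 120, radius = 52, color = 'hotpink'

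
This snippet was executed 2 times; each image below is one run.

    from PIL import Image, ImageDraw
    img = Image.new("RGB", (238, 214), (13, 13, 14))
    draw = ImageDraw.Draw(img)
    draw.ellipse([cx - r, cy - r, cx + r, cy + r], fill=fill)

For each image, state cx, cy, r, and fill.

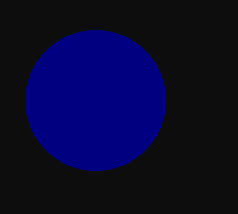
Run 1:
cx = 95
cy = 100
r = 70
fill = 'navy'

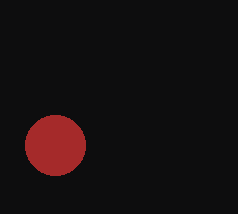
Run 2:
cx = 55; cy = 145; r = 30; fill = 'brown'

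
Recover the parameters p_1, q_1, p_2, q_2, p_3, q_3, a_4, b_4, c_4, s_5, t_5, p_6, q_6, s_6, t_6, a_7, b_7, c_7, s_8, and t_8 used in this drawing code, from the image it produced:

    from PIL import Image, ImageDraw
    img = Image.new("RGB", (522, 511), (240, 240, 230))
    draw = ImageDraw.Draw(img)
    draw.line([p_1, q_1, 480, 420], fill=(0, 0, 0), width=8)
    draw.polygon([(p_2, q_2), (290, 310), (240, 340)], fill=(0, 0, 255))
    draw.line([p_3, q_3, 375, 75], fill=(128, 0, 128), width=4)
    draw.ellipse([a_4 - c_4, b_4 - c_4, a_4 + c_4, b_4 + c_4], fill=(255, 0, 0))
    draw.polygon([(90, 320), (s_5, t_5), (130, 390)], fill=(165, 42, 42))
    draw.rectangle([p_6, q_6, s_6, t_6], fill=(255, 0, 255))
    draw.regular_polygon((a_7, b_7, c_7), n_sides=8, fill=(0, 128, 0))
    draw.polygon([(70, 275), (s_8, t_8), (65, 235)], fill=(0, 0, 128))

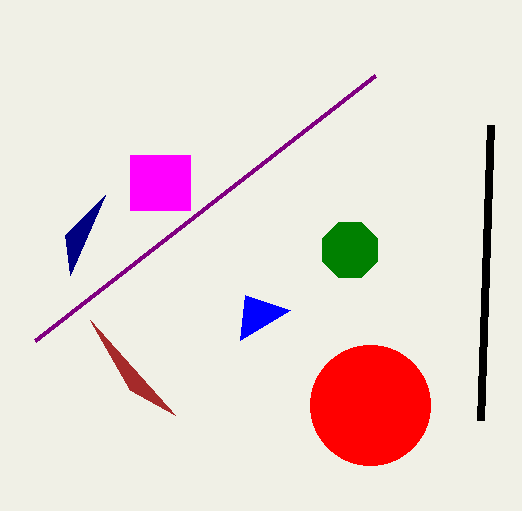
p_1 = 490; q_1 = 125; p_2 = 245; q_2 = 295; p_3 = 35; q_3 = 340; a_4 = 370; b_4 = 405; c_4 = 60; s_5 = 175; t_5 = 415; p_6 = 130; q_6 = 155; s_6 = 190; t_6 = 210; a_7 = 350; b_7 = 250; c_7 = 30; s_8 = 105; t_8 = 195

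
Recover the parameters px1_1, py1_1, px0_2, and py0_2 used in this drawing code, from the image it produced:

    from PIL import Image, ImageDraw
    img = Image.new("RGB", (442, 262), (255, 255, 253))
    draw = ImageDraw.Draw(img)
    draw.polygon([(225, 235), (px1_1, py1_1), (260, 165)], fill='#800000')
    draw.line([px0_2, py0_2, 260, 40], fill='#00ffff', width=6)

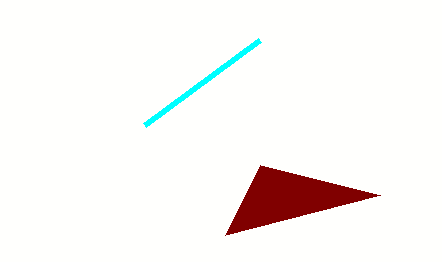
px1_1 = 380; py1_1 = 195; px0_2 = 145; py0_2 = 125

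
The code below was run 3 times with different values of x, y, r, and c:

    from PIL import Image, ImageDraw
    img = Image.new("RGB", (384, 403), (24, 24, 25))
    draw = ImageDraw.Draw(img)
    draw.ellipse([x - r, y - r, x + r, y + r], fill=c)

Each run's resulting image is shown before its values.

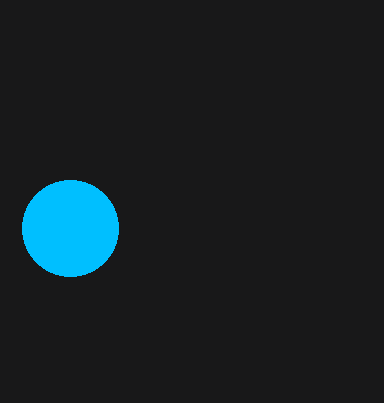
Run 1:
x = 70
y = 228
r = 48
c = 'deepskyblue'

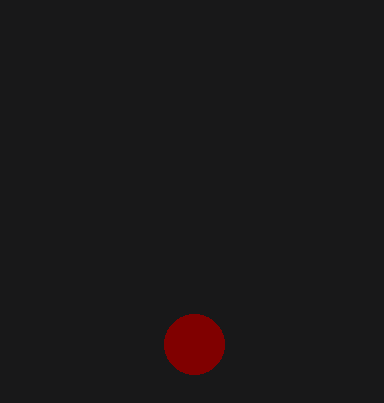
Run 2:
x = 194
y = 344
r = 30
c = 'maroon'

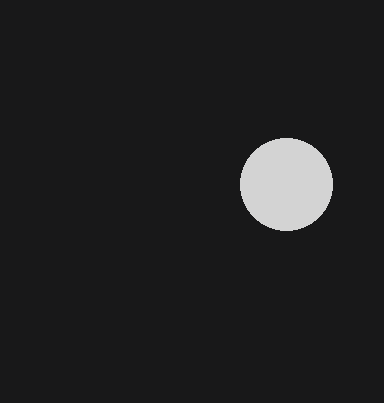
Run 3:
x = 286; y = 184; r = 46; c = 'lightgray'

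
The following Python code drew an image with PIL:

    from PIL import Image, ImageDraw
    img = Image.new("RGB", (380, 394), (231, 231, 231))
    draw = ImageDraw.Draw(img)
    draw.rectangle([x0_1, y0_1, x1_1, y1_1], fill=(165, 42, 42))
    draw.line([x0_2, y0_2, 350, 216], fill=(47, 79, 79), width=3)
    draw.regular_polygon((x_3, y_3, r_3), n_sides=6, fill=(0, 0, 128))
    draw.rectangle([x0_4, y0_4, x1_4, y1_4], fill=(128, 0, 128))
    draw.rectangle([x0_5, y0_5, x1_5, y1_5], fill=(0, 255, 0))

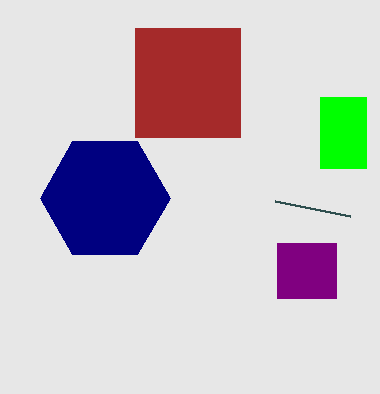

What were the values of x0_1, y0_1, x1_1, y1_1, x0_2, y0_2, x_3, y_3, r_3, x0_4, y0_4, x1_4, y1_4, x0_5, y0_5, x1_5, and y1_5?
x0_1 = 135
y0_1 = 28
x1_1 = 240
y1_1 = 137
x0_2 = 275
y0_2 = 201
x_3 = 105
y_3 = 198
r_3 = 65
x0_4 = 277
y0_4 = 243
x1_4 = 336
y1_4 = 298
x0_5 = 320
y0_5 = 97
x1_5 = 366
y1_5 = 168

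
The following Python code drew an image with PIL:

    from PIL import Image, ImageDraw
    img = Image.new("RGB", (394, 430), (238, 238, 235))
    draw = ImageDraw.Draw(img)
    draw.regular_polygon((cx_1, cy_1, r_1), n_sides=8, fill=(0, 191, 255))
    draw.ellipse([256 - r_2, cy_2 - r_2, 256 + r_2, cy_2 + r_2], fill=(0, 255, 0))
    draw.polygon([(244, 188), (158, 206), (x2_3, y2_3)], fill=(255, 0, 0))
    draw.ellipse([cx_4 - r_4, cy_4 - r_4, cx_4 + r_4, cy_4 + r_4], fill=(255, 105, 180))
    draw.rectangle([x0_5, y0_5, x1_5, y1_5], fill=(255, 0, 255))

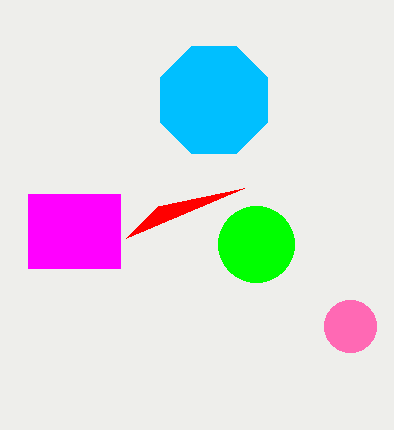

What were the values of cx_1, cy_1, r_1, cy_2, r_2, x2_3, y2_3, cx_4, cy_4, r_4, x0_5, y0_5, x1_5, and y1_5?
cx_1 = 214
cy_1 = 100
r_1 = 58
cy_2 = 244
r_2 = 38
x2_3 = 126
y2_3 = 238
cx_4 = 350
cy_4 = 326
r_4 = 26
x0_5 = 28
y0_5 = 194
x1_5 = 120
y1_5 = 268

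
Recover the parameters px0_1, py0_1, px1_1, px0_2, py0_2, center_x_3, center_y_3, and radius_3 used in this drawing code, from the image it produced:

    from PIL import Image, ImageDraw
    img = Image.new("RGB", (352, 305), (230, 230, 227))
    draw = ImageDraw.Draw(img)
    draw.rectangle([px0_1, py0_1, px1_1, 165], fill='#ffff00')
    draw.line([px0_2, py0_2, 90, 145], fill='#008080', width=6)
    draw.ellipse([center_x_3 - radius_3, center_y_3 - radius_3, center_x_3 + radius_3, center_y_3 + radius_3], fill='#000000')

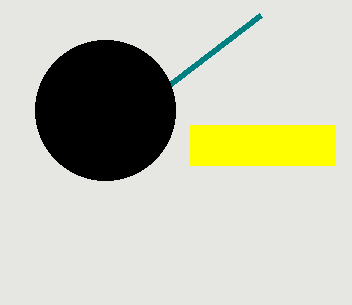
px0_1 = 190, py0_1 = 125, px1_1 = 335, px0_2 = 260, py0_2 = 15, center_x_3 = 105, center_y_3 = 110, radius_3 = 70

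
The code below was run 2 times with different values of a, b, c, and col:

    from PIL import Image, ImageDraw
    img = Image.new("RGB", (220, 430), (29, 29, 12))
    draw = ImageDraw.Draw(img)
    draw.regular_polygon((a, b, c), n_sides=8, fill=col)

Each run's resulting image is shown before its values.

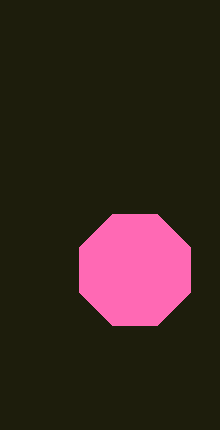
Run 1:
a = 135; b = 270; c = 60; col = 'hotpink'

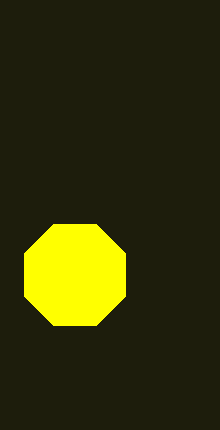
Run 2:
a = 75, b = 275, c = 55, col = 'yellow'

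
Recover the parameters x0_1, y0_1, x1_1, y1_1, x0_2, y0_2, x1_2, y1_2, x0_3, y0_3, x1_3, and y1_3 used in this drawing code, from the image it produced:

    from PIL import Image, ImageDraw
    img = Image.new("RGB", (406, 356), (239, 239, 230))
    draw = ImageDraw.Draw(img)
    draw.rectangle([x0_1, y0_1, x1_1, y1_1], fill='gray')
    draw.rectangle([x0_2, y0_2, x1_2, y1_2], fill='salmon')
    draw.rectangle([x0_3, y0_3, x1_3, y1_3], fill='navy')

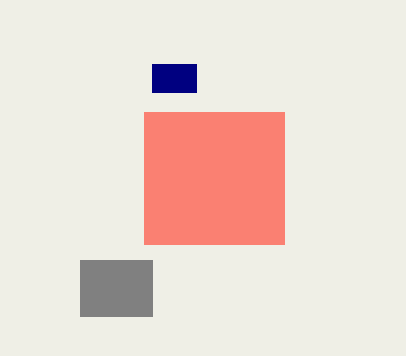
x0_1 = 80
y0_1 = 260
x1_1 = 152
y1_1 = 316
x0_2 = 144
y0_2 = 112
x1_2 = 284
y1_2 = 244
x0_3 = 152
y0_3 = 64
x1_3 = 196
y1_3 = 92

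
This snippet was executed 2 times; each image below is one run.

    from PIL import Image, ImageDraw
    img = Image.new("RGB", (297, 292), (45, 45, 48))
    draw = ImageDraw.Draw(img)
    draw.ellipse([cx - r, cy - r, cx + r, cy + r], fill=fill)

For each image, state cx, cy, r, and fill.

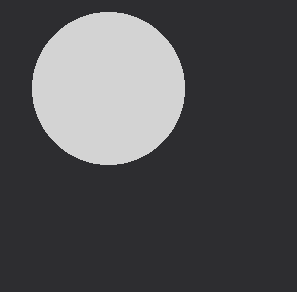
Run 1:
cx = 108, cy = 88, r = 76, fill = 'lightgray'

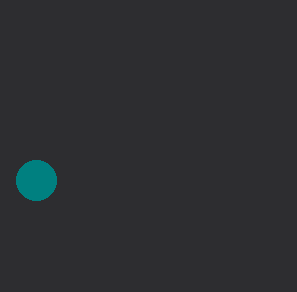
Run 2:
cx = 36, cy = 180, r = 20, fill = 'teal'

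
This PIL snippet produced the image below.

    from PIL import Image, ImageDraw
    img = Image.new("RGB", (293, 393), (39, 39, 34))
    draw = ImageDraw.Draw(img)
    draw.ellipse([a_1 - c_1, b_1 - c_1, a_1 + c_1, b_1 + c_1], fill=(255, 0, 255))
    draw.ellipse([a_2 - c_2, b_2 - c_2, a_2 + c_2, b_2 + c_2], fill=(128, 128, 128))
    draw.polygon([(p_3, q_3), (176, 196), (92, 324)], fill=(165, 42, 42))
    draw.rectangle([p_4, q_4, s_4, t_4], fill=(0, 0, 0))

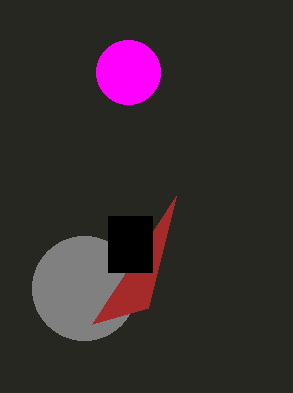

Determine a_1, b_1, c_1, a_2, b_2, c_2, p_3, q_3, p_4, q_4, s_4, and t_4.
a_1 = 128, b_1 = 72, c_1 = 32, a_2 = 84, b_2 = 288, c_2 = 52, p_3 = 148, q_3 = 308, p_4 = 108, q_4 = 216, s_4 = 152, t_4 = 272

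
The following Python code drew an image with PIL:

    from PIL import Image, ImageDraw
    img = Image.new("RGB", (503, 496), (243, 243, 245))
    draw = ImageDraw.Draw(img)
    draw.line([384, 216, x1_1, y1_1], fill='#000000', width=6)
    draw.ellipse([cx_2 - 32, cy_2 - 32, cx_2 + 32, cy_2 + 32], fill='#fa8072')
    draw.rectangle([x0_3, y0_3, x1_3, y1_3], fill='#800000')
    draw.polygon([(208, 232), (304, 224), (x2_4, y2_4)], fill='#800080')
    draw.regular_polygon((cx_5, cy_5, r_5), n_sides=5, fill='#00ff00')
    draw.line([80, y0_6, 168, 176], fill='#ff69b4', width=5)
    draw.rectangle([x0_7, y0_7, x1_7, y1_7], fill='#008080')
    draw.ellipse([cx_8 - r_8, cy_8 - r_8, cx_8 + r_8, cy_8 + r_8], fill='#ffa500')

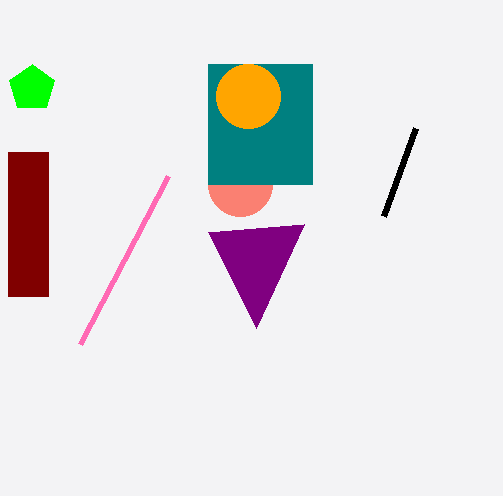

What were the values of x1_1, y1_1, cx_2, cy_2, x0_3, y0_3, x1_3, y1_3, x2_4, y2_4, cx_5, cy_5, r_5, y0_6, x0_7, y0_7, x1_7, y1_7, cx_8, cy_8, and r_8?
x1_1 = 416, y1_1 = 128, cx_2 = 240, cy_2 = 184, x0_3 = 8, y0_3 = 152, x1_3 = 48, y1_3 = 296, x2_4 = 256, y2_4 = 328, cx_5 = 32, cy_5 = 88, r_5 = 24, y0_6 = 344, x0_7 = 208, y0_7 = 64, x1_7 = 312, y1_7 = 184, cx_8 = 248, cy_8 = 96, r_8 = 32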